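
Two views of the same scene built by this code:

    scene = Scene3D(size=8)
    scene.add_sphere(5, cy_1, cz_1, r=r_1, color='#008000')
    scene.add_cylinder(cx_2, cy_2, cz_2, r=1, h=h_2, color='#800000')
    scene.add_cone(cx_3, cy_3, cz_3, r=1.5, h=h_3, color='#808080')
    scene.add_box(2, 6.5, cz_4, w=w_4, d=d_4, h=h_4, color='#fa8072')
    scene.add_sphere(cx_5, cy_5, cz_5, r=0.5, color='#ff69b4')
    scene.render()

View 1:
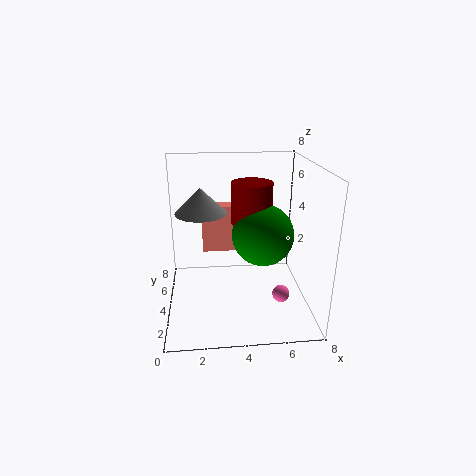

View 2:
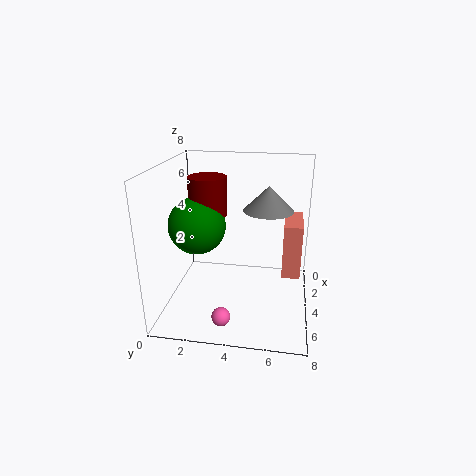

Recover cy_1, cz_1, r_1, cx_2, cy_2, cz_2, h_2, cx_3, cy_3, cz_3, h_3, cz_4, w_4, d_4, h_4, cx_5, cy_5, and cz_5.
cy_1 = 2
cz_1 = 5
r_1 = 1.5
cx_2 = 4.5
cy_2 = 2.5
cz_2 = 5.5
h_2 = 2
cx_3 = 2
cy_3 = 5.5
cz_3 = 5
h_3 = 1.5
cz_4 = 2
w_4 = 2.5
d_4 = 1
h_4 = 3
cx_5 = 6.5
cy_5 = 3.5
cz_5 = 0.5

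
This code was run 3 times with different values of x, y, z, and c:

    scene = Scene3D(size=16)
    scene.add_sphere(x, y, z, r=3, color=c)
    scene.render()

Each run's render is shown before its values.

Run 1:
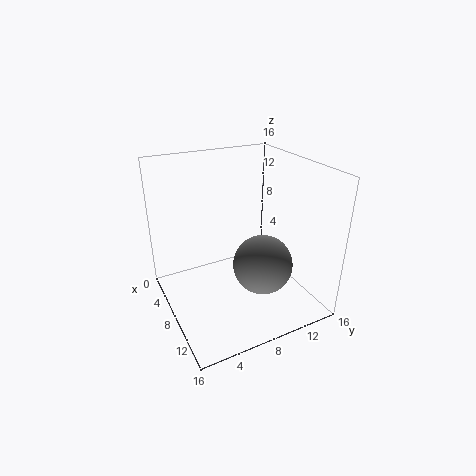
x = 12.5; y = 8.5; z = 7; c = 'gray'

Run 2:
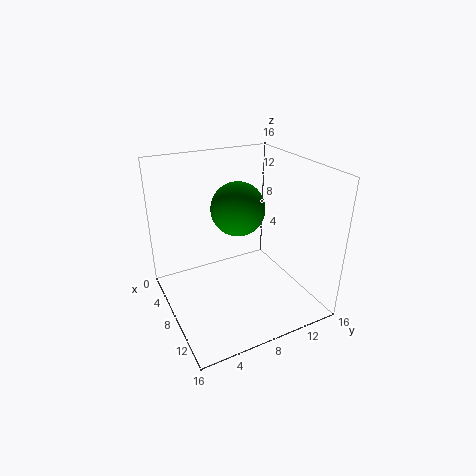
x = 7; y = 8.5; z = 11; c = 'green'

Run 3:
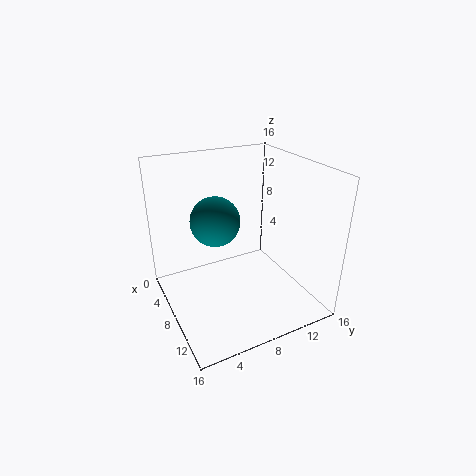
x = 4; y = 7; z = 8.5; c = 'teal'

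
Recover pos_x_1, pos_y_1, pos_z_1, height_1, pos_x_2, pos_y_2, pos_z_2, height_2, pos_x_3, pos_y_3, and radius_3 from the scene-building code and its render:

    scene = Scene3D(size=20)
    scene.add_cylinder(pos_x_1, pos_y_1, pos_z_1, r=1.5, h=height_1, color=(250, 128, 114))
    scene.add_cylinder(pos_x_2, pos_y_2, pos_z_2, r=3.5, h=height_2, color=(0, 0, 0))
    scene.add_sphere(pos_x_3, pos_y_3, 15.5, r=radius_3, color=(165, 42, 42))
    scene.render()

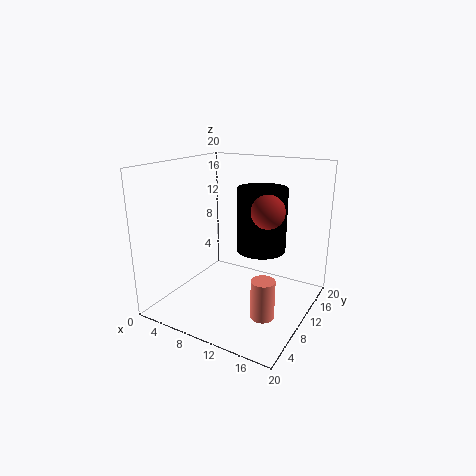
pos_x_1 = 16.25
pos_y_1 = 5.25
pos_z_1 = 2.25
height_1 = 5
pos_x_2 = 12.25
pos_y_2 = 12.75
pos_z_2 = 7.75
height_2 = 9
pos_x_3 = 16
pos_y_3 = 6.5
radius_3 = 2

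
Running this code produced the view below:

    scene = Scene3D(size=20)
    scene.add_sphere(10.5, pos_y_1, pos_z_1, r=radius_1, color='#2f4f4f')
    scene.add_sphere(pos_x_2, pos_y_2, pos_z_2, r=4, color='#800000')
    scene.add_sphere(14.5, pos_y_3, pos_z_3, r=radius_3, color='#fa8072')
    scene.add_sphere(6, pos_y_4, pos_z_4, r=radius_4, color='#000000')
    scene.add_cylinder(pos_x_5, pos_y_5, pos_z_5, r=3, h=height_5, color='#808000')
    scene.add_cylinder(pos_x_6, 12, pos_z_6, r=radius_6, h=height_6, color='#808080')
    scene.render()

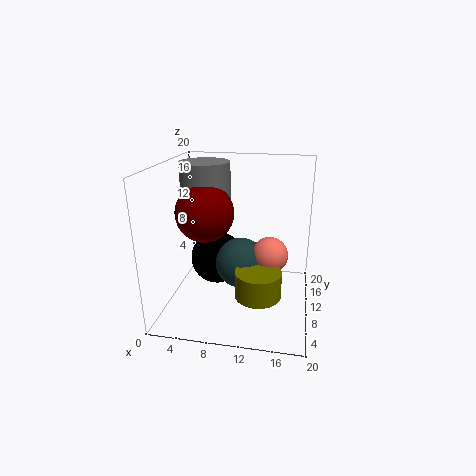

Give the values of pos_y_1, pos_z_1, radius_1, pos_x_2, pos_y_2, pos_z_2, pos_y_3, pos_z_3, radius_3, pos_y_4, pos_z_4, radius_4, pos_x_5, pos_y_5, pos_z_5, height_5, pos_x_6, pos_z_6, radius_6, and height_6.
pos_y_1 = 9.5, pos_z_1 = 6.5, radius_1 = 3.5, pos_x_2 = 5.5, pos_y_2 = 9.5, pos_z_2 = 13.5, pos_y_3 = 9.5, pos_z_3 = 8, radius_3 = 2.5, pos_y_4 = 13.5, pos_z_4 = 5, radius_4 = 4, pos_x_5 = 13.5, pos_y_5 = 5.5, pos_z_5 = 4, height_5 = 3.5, pos_x_6 = 5, pos_z_6 = 13, radius_6 = 3.5, height_6 = 7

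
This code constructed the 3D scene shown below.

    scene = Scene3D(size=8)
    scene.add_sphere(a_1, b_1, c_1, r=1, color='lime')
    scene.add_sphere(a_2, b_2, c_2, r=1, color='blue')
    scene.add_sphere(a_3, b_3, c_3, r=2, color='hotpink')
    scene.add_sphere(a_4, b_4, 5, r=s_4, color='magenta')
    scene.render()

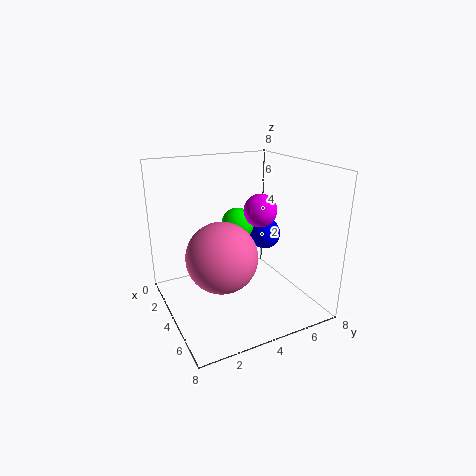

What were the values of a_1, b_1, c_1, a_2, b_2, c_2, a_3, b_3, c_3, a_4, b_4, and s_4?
a_1 = 2; b_1 = 5; c_1 = 4; a_2 = 2; b_2 = 7; c_2 = 3; a_3 = 4; b_3 = 3; c_3 = 3; a_4 = 3; b_4 = 6; s_4 = 1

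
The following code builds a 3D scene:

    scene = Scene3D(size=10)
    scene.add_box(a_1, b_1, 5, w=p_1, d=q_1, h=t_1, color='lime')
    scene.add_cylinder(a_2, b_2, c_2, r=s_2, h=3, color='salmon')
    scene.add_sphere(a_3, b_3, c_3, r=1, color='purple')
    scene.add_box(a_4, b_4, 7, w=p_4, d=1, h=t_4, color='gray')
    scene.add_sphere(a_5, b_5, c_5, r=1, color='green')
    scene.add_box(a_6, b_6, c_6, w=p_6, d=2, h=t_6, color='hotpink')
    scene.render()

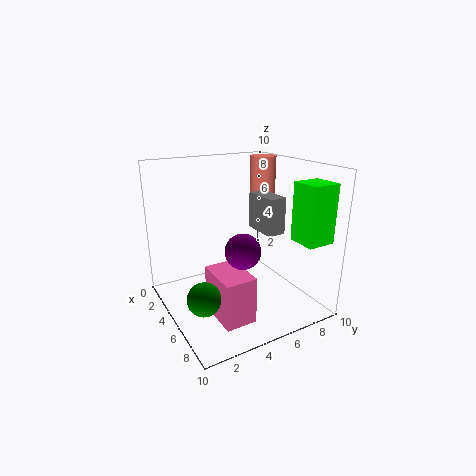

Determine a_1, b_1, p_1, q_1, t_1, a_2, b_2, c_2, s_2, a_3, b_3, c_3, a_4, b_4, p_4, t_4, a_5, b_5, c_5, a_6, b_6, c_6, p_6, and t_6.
a_1 = 7; b_1 = 8; p_1 = 2; q_1 = 2; t_1 = 4; a_2 = 2; b_2 = 9; c_2 = 7; s_2 = 1; a_3 = 9; b_3 = 3; c_3 = 6; a_4 = 8; b_4 = 4; p_4 = 2; t_4 = 2; a_5 = 8; b_5 = 1; c_5 = 3; a_6 = 6; b_6 = 2; c_6 = 1; p_6 = 3; t_6 = 3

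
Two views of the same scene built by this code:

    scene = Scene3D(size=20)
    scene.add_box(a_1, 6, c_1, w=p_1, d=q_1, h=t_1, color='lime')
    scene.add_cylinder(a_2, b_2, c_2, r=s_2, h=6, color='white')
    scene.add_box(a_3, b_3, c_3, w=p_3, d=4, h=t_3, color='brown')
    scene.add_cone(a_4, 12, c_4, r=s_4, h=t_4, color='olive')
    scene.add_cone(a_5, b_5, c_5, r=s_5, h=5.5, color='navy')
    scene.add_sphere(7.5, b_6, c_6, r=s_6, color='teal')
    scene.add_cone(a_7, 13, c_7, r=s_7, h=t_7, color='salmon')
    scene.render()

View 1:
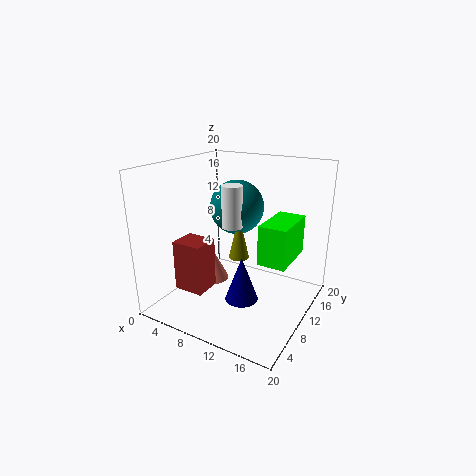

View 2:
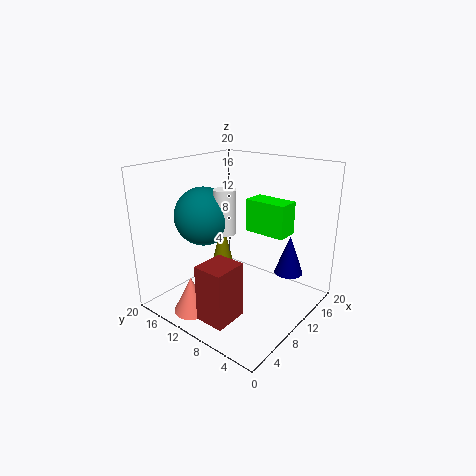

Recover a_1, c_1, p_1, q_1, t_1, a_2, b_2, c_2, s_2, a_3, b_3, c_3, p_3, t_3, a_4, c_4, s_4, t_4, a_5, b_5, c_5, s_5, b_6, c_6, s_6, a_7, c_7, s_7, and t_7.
a_1 = 15
c_1 = 9
p_1 = 3.5
q_1 = 6.5
t_1 = 5
a_2 = 8.5
b_2 = 11
c_2 = 11
s_2 = 1.5
a_3 = 1.5
b_3 = 6
c_3 = 1.5
p_3 = 4.5
t_3 = 7.5
a_4 = 9
c_4 = 6
s_4 = 1.5
t_4 = 6.5
a_5 = 14
b_5 = 4
c_5 = 5
s_5 = 2
b_6 = 14
c_6 = 13
s_6 = 4
a_7 = 3.5
c_7 = 0.5
s_7 = 2.5
t_7 = 5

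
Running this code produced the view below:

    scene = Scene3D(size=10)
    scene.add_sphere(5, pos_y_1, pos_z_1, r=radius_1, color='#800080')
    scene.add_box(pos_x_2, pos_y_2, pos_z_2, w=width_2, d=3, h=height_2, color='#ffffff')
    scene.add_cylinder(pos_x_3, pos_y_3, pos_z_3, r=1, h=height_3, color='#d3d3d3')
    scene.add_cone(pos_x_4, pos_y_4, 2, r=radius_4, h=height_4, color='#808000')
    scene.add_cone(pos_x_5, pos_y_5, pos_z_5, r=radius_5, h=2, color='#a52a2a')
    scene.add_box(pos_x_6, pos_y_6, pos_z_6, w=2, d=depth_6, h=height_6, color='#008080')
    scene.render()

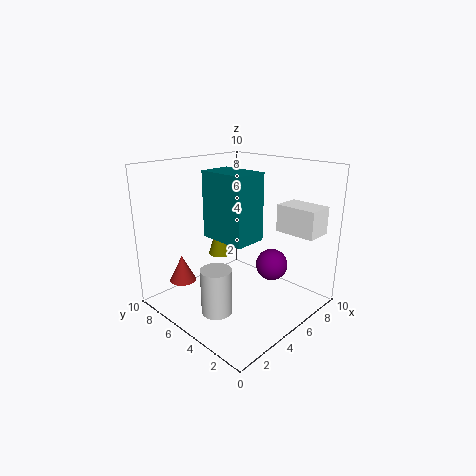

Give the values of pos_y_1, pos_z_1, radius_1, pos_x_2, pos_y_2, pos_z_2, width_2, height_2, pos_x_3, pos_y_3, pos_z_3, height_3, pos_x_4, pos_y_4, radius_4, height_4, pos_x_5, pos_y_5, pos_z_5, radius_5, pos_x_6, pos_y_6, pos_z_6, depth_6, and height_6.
pos_y_1 = 2
pos_z_1 = 4
radius_1 = 1
pos_x_2 = 8
pos_y_2 = 1
pos_z_2 = 5
width_2 = 2
height_2 = 2
pos_x_3 = 2
pos_y_3 = 4
pos_z_3 = 1
height_3 = 3
pos_x_4 = 7
pos_y_4 = 9
radius_4 = 1
height_4 = 3
pos_x_5 = 3
pos_y_5 = 9
pos_z_5 = 1
radius_5 = 1
pos_x_6 = 2
pos_y_6 = 2
pos_z_6 = 6
depth_6 = 3
height_6 = 4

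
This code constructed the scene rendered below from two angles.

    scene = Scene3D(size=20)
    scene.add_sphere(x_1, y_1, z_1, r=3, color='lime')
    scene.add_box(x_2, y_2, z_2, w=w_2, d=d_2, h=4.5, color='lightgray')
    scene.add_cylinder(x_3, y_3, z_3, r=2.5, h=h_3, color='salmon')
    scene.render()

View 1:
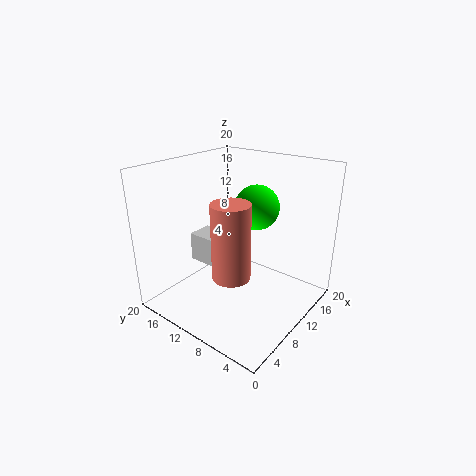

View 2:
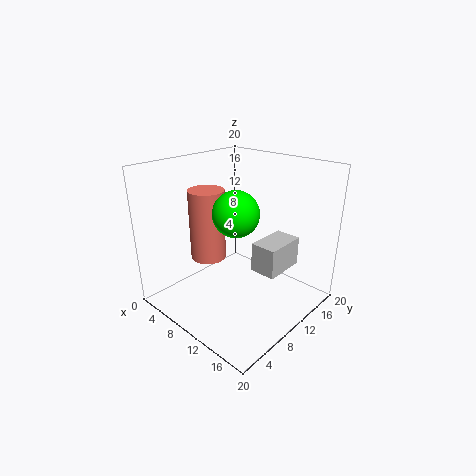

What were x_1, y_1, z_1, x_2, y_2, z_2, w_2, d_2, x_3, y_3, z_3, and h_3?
x_1 = 11.5, y_1 = 8, z_1 = 14.5, x_2 = 10, y_2 = 13, z_2 = 3.5, w_2 = 4, d_2 = 6.5, x_3 = 6, y_3 = 8, z_3 = 6.5, h_3 = 10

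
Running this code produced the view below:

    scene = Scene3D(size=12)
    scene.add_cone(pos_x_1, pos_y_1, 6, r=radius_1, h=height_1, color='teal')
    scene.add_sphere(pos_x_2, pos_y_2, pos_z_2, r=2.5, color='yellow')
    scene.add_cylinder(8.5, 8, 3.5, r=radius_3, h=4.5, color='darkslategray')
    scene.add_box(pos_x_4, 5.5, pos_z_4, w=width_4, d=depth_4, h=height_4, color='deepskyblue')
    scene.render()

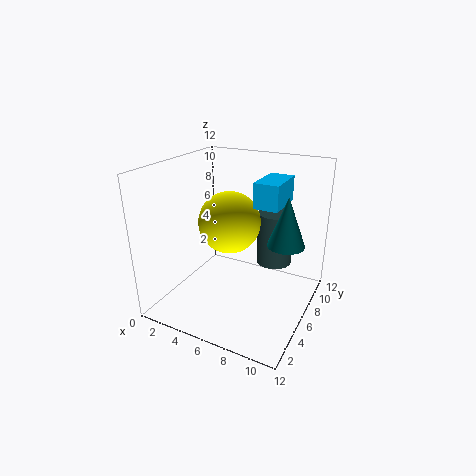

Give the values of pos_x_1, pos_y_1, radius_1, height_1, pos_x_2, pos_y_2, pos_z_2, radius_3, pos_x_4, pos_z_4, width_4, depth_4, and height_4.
pos_x_1 = 10; pos_y_1 = 6.5; radius_1 = 1.5; height_1 = 4; pos_x_2 = 5.5; pos_y_2 = 5.5; pos_z_2 = 7.5; radius_3 = 1.5; pos_x_4 = 7.5; pos_z_4 = 9; width_4 = 2; depth_4 = 3.5; height_4 = 2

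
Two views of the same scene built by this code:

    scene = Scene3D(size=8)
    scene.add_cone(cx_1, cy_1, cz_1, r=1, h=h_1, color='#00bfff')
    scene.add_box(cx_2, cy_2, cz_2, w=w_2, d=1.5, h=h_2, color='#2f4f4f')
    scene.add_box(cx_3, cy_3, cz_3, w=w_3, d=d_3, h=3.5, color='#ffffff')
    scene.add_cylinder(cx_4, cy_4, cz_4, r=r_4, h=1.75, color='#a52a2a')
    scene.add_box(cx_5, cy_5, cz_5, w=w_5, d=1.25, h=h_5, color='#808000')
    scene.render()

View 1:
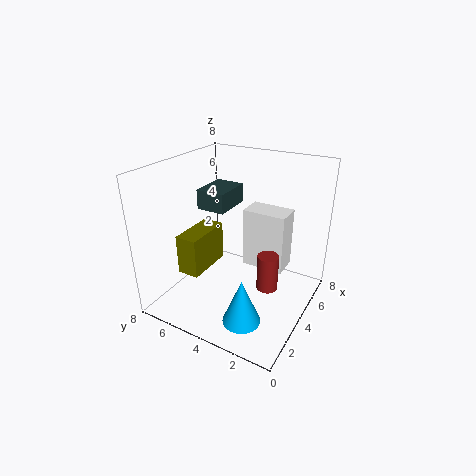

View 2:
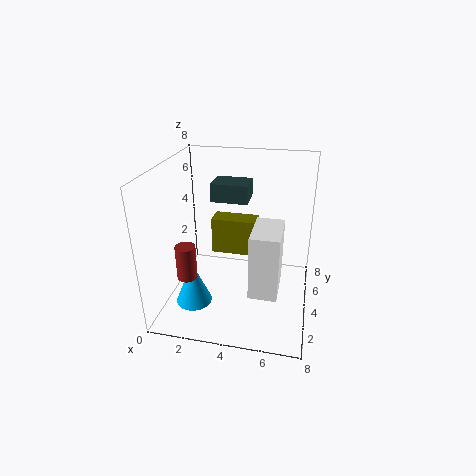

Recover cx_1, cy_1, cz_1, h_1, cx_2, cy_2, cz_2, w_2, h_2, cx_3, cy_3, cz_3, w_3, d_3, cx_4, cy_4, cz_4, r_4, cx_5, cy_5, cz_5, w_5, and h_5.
cx_1 = 1.75, cy_1 = 2.5, cz_1 = 0.5, h_1 = 2.5, cx_2 = 2.5, cy_2 = 4, cz_2 = 6, w_2 = 2, h_2 = 1, cx_3 = 5, cy_3 = 1.75, cz_3 = 1.75, w_3 = 1.5, d_3 = 2.5, cx_4 = 2, cy_4 = 1.25, cz_4 = 3, r_4 = 0.5, cx_5 = 2, cy_5 = 5.5, cz_5 = 2, w_5 = 2.75, h_5 = 2.25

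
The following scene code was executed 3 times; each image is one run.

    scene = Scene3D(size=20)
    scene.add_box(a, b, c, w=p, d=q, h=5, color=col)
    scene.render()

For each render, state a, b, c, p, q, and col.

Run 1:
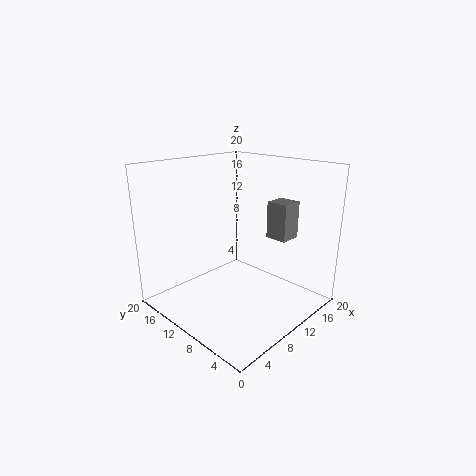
a = 12.5; b = 4; c = 10.25; p = 3; q = 3; col = 'gray'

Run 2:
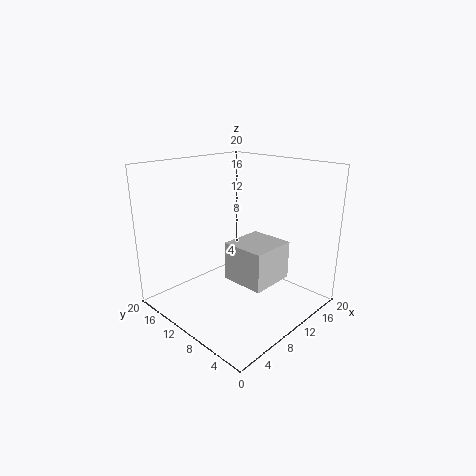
a = 6.25; b = 3; c = 5.75; p = 6; q = 5.75; col = 'lightgray'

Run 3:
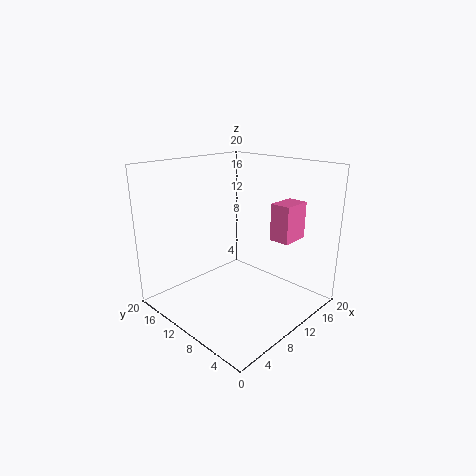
a = 12; b = 3.25; c = 10.25; p = 4; q = 2.75; col = 'hotpink'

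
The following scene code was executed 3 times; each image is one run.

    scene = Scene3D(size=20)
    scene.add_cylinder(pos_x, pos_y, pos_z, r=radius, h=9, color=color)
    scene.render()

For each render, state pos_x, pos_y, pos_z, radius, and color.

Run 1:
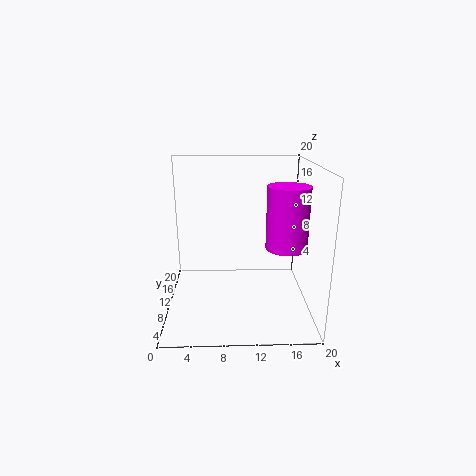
pos_x = 17, pos_y = 11, pos_z = 8, radius = 3, color = 'magenta'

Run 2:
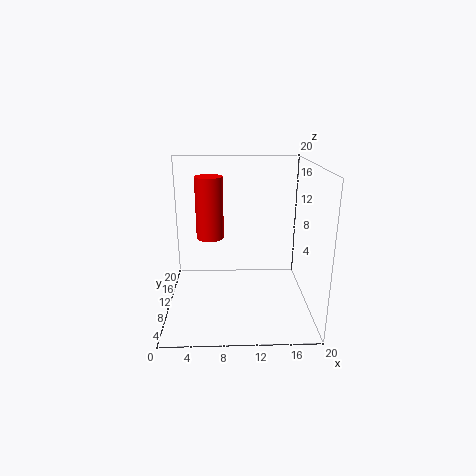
pos_x = 6, pos_y = 13, pos_z = 9, radius = 2, color = 'red'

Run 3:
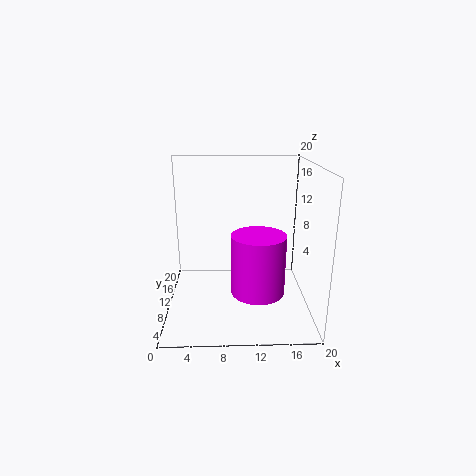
pos_x = 13, pos_y = 11, pos_z = 1, radius = 4, color = 'magenta'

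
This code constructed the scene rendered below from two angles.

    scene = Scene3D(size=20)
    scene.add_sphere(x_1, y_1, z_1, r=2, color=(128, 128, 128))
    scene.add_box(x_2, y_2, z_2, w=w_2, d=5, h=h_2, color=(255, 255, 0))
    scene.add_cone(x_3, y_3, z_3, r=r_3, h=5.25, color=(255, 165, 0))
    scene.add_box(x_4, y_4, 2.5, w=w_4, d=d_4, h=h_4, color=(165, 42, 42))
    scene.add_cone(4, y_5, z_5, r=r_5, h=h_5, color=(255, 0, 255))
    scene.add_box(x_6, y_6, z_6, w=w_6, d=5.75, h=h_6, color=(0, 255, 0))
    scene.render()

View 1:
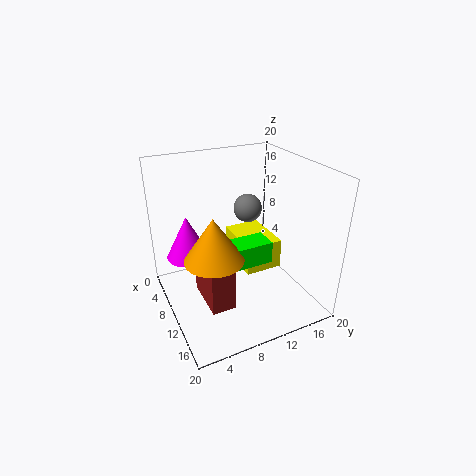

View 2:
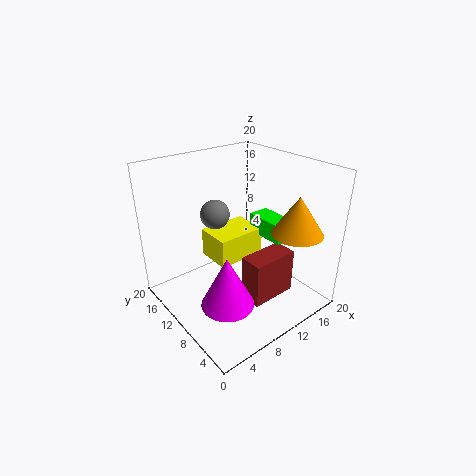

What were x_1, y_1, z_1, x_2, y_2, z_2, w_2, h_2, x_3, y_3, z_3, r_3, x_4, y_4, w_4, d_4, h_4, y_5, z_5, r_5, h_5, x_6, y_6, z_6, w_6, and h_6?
x_1 = 8; y_1 = 12.5; z_1 = 13.25; x_2 = 7; y_2 = 9.5; z_2 = 6.5; w_2 = 7; h_2 = 4; x_3 = 15.5; y_3 = 4.25; z_3 = 11.25; r_3 = 3.5; x_4 = 8.5; y_4 = 4; w_4 = 6.5; d_4 = 3.25; h_4 = 6.25; y_5 = 4.5; z_5 = 5.25; r_5 = 3.25; h_5 = 6.5; x_6 = 13.5; y_6 = 5.75; z_6 = 9.5; w_6 = 3; h_6 = 2.75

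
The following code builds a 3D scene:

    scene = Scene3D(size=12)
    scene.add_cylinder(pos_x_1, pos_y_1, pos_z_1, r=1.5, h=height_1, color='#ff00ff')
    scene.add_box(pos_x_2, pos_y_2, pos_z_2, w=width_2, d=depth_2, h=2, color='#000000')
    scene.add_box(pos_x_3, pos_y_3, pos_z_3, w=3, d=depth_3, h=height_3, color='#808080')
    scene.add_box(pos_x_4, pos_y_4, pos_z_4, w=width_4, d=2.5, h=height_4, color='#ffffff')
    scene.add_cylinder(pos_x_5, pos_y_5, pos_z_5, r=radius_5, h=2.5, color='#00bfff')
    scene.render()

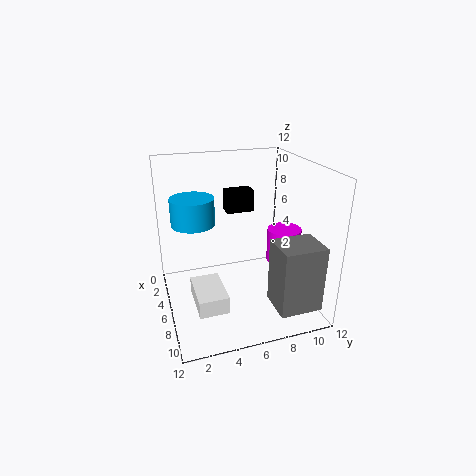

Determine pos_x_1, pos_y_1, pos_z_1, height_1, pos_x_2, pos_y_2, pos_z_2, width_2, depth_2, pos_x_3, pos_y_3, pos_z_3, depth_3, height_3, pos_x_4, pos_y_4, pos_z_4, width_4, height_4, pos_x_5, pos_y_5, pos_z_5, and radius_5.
pos_x_1 = 5.5, pos_y_1 = 10.5, pos_z_1 = 3, height_1 = 3, pos_x_2 = 1.5, pos_y_2 = 6, pos_z_2 = 7, width_2 = 1.5, depth_2 = 2.5, pos_x_3 = 8, pos_y_3 = 8, pos_z_3 = 1, depth_3 = 3.5, height_3 = 5.5, pos_x_4 = 4.5, pos_y_4 = 2, pos_z_4 = 0.5, width_4 = 4, height_4 = 1.5, pos_x_5 = 2, pos_y_5 = 3, pos_z_5 = 6, radius_5 = 2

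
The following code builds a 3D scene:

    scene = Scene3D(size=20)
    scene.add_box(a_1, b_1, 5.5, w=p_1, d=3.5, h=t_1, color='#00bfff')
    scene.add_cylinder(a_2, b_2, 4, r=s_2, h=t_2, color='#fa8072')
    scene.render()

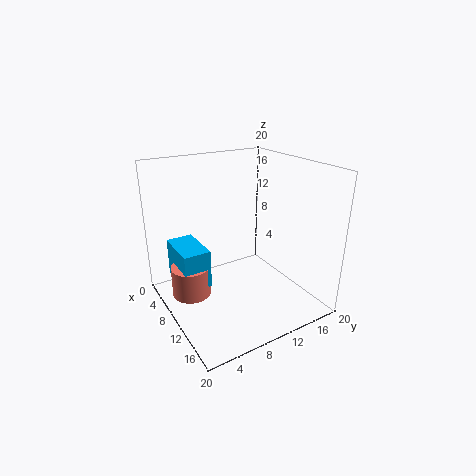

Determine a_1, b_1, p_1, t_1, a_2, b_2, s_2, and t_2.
a_1 = 6.5, b_1 = 1, p_1 = 6, t_1 = 5, a_2 = 10.5, b_2 = 2.5, s_2 = 2.5, t_2 = 4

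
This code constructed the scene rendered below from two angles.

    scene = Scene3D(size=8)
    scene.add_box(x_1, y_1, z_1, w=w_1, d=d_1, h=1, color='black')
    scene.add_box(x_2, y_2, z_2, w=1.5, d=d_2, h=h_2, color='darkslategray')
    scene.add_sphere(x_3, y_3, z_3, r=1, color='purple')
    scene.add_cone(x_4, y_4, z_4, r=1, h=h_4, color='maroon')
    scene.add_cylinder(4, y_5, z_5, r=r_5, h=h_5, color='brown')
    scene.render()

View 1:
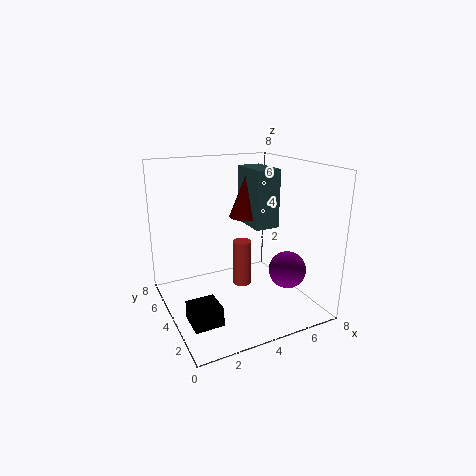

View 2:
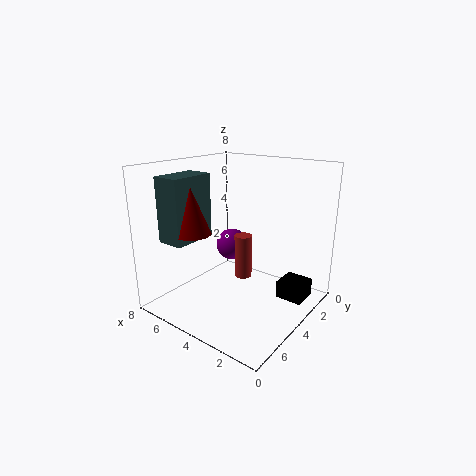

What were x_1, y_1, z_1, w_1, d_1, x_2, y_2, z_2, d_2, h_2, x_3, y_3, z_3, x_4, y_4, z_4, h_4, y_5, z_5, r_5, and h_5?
x_1 = 0.5; y_1 = 1.5; z_1 = 0.5; w_1 = 1.5; d_1 = 1.5; x_2 = 5.5; y_2 = 4.5; z_2 = 4; d_2 = 2.5; h_2 = 3.5; x_3 = 6; y_3 = 2; z_3 = 2.5; x_4 = 5.5; y_4 = 6; z_4 = 4.5; h_4 = 2.5; y_5 = 3.5; z_5 = 1.5; r_5 = 0.5; h_5 = 2.5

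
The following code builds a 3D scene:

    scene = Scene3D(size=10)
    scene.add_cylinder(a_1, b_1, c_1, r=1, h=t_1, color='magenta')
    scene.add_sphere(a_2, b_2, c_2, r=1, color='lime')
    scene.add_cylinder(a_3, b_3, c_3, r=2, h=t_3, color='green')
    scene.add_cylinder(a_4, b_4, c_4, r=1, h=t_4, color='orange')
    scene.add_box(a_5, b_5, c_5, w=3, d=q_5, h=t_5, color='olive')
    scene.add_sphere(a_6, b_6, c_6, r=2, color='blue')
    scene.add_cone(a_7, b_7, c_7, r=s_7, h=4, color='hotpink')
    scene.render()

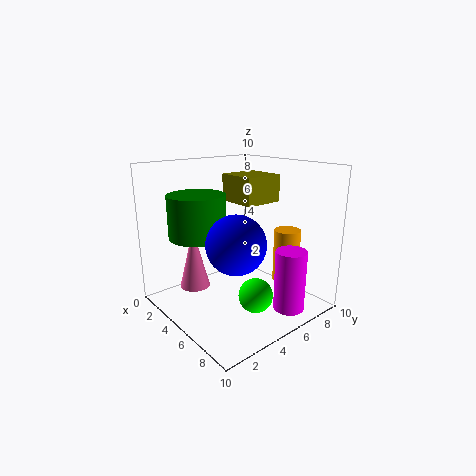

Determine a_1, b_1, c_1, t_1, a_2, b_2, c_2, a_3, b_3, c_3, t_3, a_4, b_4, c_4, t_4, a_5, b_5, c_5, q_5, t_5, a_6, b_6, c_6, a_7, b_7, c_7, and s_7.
a_1 = 9
b_1 = 6
c_1 = 1
t_1 = 4
a_2 = 9
b_2 = 3
c_2 = 3
a_3 = 3
b_3 = 3
c_3 = 5
t_3 = 3
a_4 = 6
b_4 = 9
c_4 = 1
t_4 = 4
a_5 = 2
b_5 = 6
c_5 = 7
q_5 = 3
t_5 = 2
a_6 = 6
b_6 = 4
c_6 = 5
a_7 = 4
b_7 = 2
c_7 = 2
s_7 = 1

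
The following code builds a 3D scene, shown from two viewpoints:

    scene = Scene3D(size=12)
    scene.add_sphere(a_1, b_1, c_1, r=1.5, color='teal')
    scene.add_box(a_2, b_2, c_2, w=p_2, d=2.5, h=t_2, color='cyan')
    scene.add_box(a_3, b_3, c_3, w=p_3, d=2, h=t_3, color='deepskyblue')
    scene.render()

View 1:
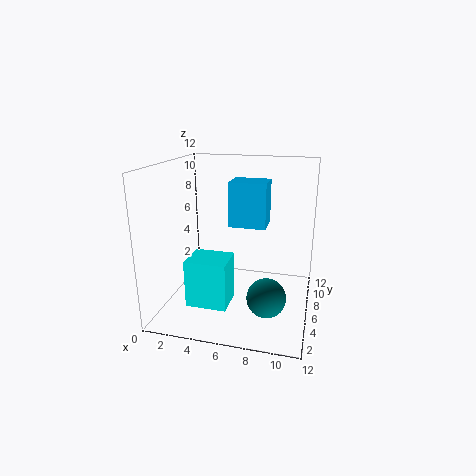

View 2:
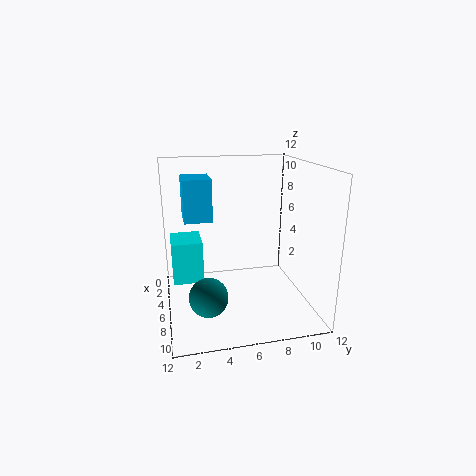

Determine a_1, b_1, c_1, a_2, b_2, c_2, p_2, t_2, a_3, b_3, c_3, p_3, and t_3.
a_1 = 9
b_1 = 3
c_1 = 2.5
a_2 = 3.5
b_2 = 0.5
c_2 = 2.5
p_2 = 3
t_2 = 3.5
a_3 = 6.5
b_3 = 1.5
c_3 = 8.5
p_3 = 2.5
t_3 = 3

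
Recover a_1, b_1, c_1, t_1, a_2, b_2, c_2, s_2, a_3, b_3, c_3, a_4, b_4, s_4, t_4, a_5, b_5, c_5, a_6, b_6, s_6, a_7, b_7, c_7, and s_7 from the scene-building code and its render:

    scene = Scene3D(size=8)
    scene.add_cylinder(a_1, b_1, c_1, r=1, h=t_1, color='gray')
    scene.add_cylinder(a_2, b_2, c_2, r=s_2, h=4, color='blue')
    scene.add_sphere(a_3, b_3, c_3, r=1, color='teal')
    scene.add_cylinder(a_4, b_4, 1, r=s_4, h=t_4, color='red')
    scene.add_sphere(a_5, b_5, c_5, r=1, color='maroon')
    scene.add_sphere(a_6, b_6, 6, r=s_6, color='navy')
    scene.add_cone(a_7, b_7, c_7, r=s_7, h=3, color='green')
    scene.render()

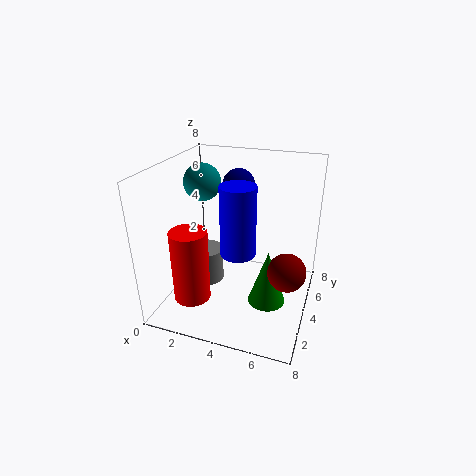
a_1 = 2
b_1 = 4
c_1 = 1
t_1 = 2
a_2 = 4
b_2 = 4
c_2 = 3
s_2 = 1
a_3 = 2
b_3 = 4
c_3 = 7
a_4 = 2
b_4 = 2
s_4 = 1
t_4 = 4
a_5 = 7
b_5 = 3
c_5 = 3
a_6 = 3
b_6 = 7
s_6 = 1
a_7 = 6
b_7 = 3
c_7 = 1
s_7 = 1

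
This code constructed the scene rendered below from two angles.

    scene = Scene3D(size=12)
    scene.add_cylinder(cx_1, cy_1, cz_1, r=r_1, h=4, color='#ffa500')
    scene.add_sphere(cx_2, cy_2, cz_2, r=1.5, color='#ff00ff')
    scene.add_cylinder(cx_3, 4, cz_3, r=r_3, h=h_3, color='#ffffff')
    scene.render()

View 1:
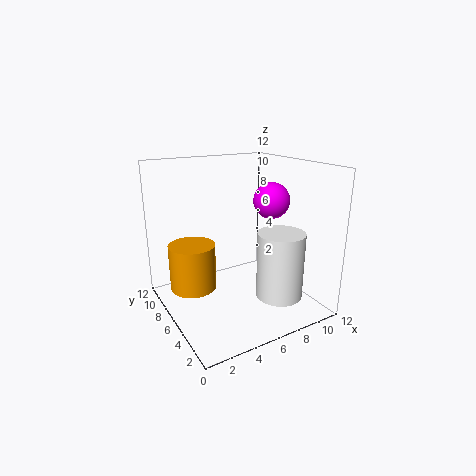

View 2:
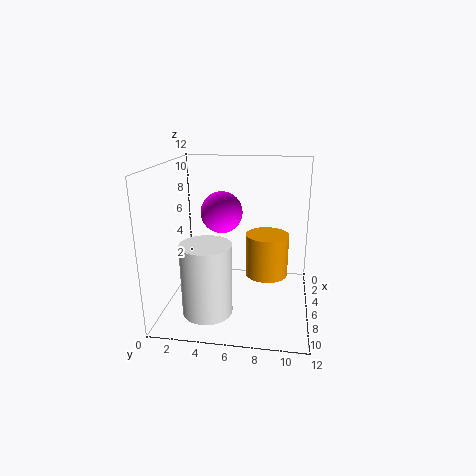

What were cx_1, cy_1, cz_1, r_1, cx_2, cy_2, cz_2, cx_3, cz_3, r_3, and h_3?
cx_1 = 2.75
cy_1 = 8.25
cz_1 = 1.25
r_1 = 2
cx_2 = 8.75
cy_2 = 5.25
cz_2 = 9
cx_3 = 9
cz_3 = 0.75
r_3 = 2
h_3 = 5.75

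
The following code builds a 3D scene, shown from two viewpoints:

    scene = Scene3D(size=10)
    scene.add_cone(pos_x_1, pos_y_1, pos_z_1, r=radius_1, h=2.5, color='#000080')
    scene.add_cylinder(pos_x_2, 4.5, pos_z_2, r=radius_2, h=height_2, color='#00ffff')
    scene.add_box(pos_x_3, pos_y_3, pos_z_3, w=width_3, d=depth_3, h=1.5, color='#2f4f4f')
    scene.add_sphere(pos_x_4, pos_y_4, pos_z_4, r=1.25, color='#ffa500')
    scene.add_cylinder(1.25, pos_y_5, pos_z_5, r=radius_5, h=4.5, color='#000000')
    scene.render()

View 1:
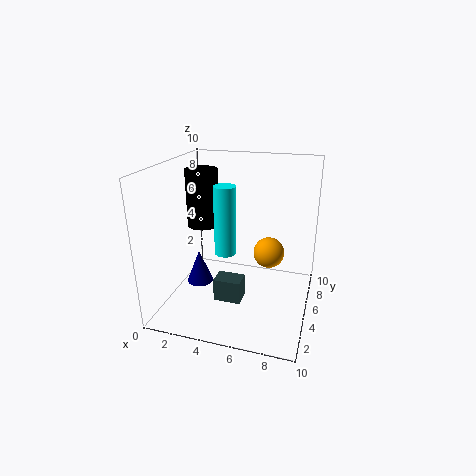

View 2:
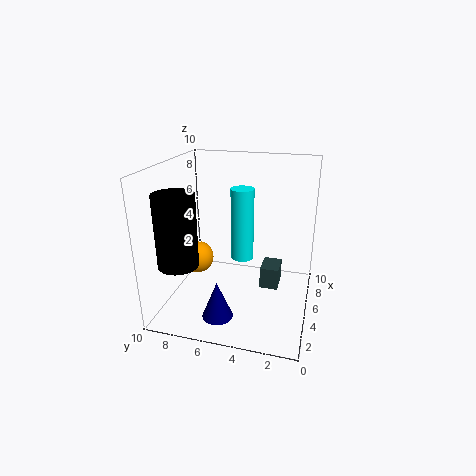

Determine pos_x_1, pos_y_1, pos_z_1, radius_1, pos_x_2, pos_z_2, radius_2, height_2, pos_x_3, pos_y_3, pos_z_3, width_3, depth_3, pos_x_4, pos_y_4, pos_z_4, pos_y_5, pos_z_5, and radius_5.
pos_x_1 = 1.75; pos_y_1 = 5.5; pos_z_1 = 0.75; radius_1 = 1; pos_x_2 = 4.25; pos_z_2 = 4; radius_2 = 0.75; height_2 = 4.75; pos_x_3 = 4.25; pos_y_3 = 2; pos_z_3 = 1.75; width_3 = 1.75; depth_3 = 1.25; pos_x_4 = 6.5; pos_y_4 = 8.75; pos_z_4 = 2.25; pos_y_5 = 7.75; pos_z_5 = 4.5; radius_5 = 1.25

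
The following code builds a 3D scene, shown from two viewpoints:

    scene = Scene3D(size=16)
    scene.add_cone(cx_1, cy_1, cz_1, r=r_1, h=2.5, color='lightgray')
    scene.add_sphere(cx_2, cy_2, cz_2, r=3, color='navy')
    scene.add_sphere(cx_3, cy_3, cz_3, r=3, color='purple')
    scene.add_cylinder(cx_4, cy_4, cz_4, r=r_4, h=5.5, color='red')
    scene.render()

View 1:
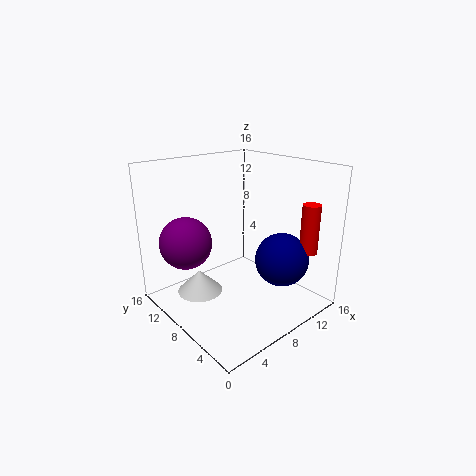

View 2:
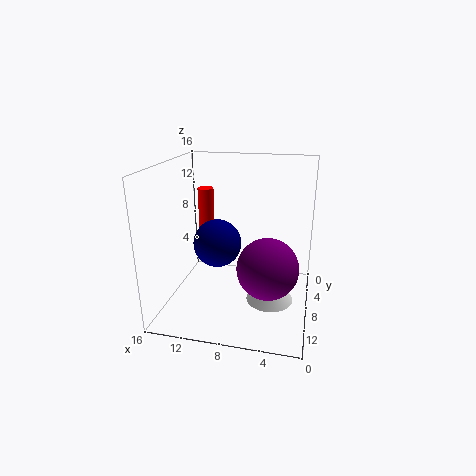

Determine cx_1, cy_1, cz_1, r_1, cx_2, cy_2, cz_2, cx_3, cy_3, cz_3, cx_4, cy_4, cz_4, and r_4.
cx_1 = 4; cy_1 = 10; cz_1 = 2; r_1 = 2.5; cx_2 = 11.5; cy_2 = 4.5; cz_2 = 5.5; cx_3 = 4; cy_3 = 12.5; cz_3 = 7; cx_4 = 13.5; cy_4 = 2.5; cz_4 = 6.5; r_4 = 1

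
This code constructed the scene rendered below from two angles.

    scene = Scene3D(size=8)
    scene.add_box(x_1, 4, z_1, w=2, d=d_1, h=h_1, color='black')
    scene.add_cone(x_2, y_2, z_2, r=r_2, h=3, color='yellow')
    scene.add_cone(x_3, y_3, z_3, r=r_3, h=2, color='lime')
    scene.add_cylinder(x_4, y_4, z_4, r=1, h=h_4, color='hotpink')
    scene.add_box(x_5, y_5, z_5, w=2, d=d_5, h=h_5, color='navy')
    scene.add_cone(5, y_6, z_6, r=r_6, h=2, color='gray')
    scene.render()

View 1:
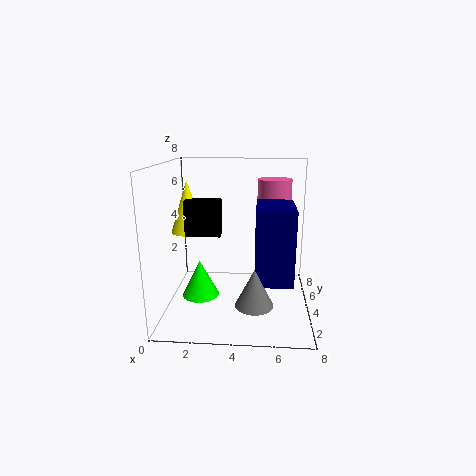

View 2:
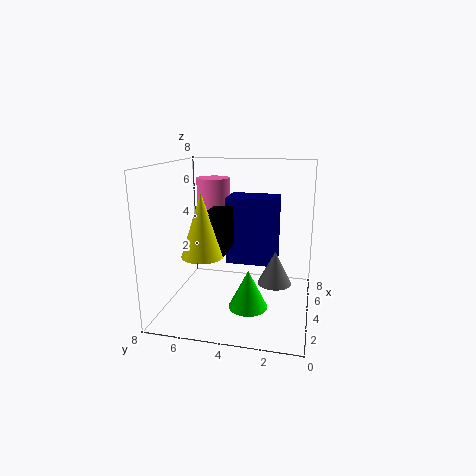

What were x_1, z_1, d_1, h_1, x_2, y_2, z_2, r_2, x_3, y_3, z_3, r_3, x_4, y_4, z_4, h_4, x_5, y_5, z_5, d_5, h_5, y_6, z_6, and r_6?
x_1 = 1; z_1 = 4; d_1 = 1; h_1 = 2; x_2 = 1; y_2 = 5; z_2 = 4; r_2 = 1; x_3 = 2; y_3 = 3; z_3 = 1; r_3 = 1; x_4 = 6; y_4 = 6; z_4 = 4; h_4 = 3; x_5 = 5; y_5 = 2; z_5 = 2; d_5 = 3; h_5 = 4; y_6 = 2; z_6 = 1; r_6 = 1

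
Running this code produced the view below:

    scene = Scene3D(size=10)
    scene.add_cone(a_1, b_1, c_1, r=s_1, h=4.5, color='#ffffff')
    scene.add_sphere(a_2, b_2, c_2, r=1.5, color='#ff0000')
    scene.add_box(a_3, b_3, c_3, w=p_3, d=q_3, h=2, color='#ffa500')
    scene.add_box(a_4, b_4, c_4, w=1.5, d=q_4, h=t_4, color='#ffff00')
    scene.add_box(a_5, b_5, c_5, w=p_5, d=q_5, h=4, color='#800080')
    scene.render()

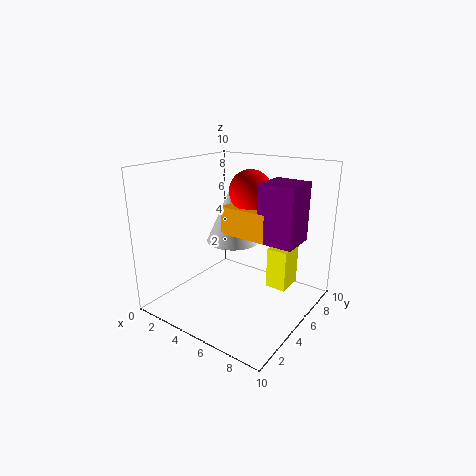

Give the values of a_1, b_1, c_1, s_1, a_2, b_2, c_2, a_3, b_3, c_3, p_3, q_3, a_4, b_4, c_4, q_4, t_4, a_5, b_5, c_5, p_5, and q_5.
a_1 = 3.5
b_1 = 6.5
c_1 = 4
s_1 = 2
a_2 = 5
b_2 = 6.5
c_2 = 8
a_3 = 3.5
b_3 = 5
c_3 = 5
p_3 = 3.5
q_3 = 2.5
a_4 = 6.5
b_4 = 6.5
c_4 = 1
q_4 = 2
t_4 = 3
a_5 = 6.5
b_5 = 5
c_5 = 5
p_5 = 2.5
q_5 = 2.5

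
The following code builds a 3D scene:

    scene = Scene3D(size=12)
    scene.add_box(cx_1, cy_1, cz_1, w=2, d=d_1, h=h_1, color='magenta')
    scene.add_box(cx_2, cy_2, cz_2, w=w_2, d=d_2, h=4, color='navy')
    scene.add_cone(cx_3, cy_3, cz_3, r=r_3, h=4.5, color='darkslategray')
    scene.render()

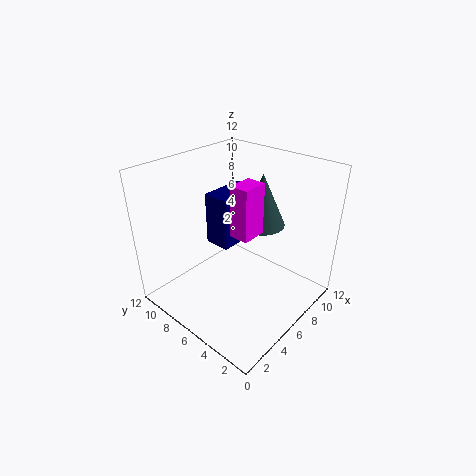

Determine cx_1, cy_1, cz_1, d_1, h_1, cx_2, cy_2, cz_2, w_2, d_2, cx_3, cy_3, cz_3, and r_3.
cx_1 = 4; cy_1 = 3.5; cz_1 = 7.5; d_1 = 1.5; h_1 = 4; cx_2 = 3.5; cy_2 = 5; cz_2 = 6.5; w_2 = 3.5; d_2 = 2; cx_3 = 8.5; cy_3 = 5.5; cz_3 = 6.5; r_3 = 2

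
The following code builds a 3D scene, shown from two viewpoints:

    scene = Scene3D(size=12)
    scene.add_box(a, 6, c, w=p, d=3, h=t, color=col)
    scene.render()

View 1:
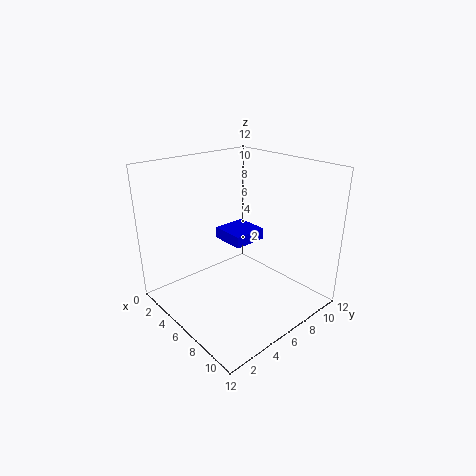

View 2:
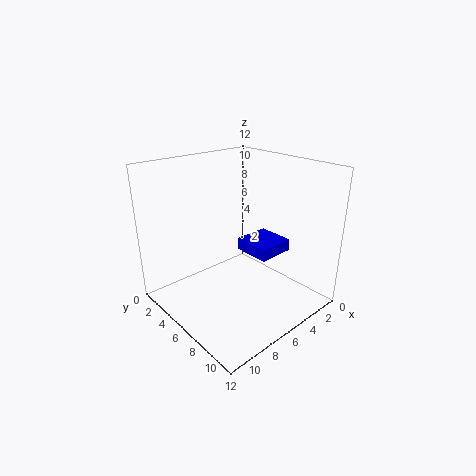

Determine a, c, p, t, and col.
a = 3; c = 5; p = 3; t = 1; col = 'blue'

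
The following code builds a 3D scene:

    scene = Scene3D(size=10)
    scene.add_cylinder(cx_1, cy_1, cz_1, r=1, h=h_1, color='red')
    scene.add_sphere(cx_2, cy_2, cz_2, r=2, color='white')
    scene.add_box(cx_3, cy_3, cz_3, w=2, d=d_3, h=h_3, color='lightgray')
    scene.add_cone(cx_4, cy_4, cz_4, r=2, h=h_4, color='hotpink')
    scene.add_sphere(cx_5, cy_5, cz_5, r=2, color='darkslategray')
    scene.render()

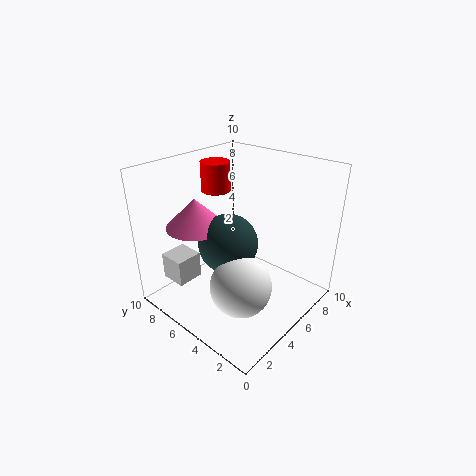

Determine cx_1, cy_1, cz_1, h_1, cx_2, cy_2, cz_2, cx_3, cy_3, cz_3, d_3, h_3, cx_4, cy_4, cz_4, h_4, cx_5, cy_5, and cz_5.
cx_1 = 5; cy_1 = 7; cz_1 = 8; h_1 = 2; cx_2 = 3; cy_2 = 3; cz_2 = 3; cx_3 = 2; cy_3 = 8; cz_3 = 1; d_3 = 2; h_3 = 2; cx_4 = 3; cy_4 = 7; cz_4 = 6; h_4 = 2; cx_5 = 4; cy_5 = 5; cz_5 = 5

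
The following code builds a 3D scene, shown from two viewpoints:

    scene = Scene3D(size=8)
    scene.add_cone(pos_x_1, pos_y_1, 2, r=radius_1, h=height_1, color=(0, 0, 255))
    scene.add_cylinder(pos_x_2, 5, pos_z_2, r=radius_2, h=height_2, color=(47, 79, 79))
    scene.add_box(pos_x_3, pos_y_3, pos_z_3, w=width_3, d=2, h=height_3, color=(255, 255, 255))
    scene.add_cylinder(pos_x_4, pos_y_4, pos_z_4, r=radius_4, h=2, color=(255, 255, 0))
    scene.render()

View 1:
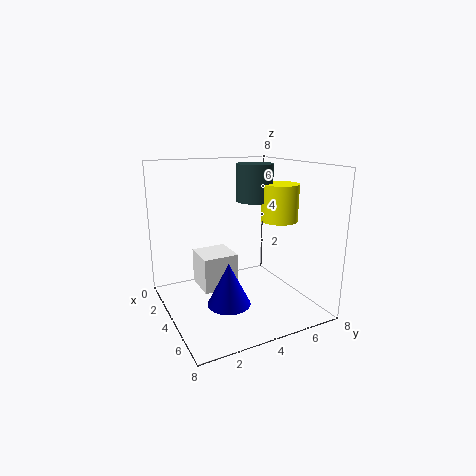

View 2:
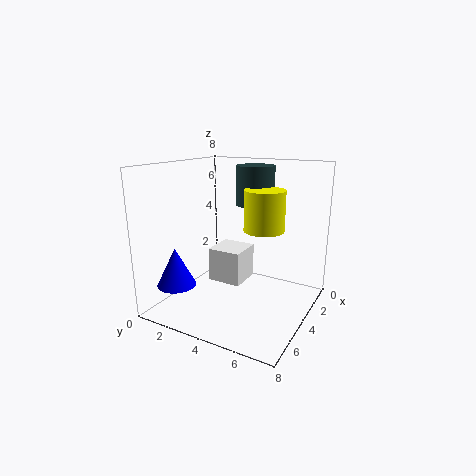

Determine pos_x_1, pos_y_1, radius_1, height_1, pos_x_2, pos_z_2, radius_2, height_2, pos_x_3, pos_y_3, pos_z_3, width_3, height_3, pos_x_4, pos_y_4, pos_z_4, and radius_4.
pos_x_1 = 7; pos_y_1 = 2; radius_1 = 1; height_1 = 2; pos_x_2 = 4; pos_z_2 = 6; radius_2 = 1; height_2 = 2; pos_x_3 = 2; pos_y_3 = 2; pos_z_3 = 1; width_3 = 2; height_3 = 2; pos_x_4 = 5; pos_y_4 = 6; pos_z_4 = 5; radius_4 = 1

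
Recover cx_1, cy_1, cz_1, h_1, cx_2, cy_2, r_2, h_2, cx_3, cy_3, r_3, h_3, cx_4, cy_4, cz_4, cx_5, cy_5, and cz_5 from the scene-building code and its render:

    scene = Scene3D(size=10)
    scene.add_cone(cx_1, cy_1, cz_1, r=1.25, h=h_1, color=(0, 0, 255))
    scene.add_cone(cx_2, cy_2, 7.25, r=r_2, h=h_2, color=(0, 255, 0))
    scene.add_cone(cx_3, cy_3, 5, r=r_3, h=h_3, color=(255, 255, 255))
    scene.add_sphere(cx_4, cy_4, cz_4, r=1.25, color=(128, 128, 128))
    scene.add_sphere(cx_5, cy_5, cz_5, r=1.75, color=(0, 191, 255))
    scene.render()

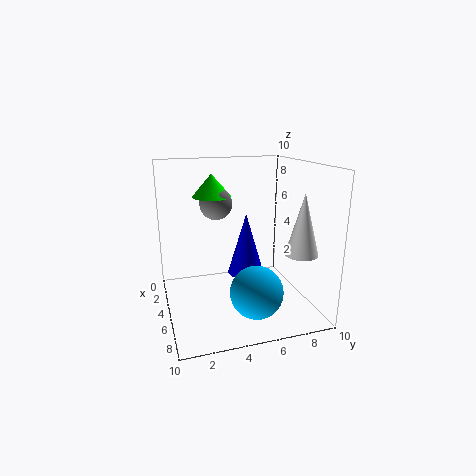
cx_1 = 5.25, cy_1 = 5.5, cz_1 = 2.5, h_1 = 4.25, cx_2 = 1.5, cy_2 = 4, r_2 = 1.5, h_2 = 1.75, cx_3 = 9, cy_3 = 7.75, r_3 = 1, h_3 = 3.75, cx_4 = 1.75, cy_4 = 4.25, cz_4 = 6.75, cx_5 = 7.5, cy_5 = 5.5, cz_5 = 2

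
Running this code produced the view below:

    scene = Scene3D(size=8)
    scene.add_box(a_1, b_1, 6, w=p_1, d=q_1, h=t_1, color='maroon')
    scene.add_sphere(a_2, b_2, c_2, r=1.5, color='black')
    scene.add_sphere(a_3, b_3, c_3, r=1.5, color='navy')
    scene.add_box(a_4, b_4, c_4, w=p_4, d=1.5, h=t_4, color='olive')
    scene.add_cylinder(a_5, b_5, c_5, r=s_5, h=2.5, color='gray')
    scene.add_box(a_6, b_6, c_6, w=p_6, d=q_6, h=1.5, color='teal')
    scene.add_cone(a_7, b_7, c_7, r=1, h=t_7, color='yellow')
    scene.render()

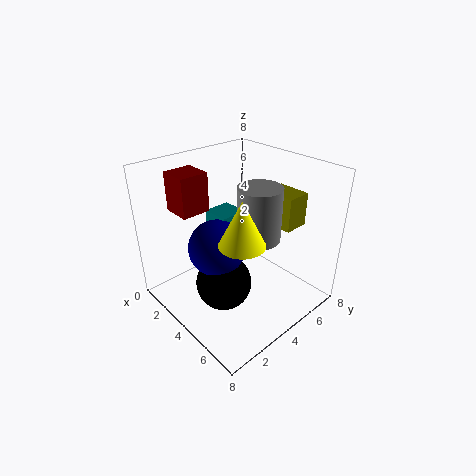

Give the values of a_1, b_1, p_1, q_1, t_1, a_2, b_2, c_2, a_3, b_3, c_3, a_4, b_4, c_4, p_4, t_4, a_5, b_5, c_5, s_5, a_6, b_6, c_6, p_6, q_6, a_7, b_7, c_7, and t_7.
a_1 = 2
b_1 = 1
p_1 = 1.5
q_1 = 1.5
t_1 = 2
a_2 = 4.5
b_2 = 2.5
c_2 = 2
a_3 = 4
b_3 = 2.5
c_3 = 4
a_4 = 3.5
b_4 = 6.5
c_4 = 4
p_4 = 2
t_4 = 2
a_5 = 6.5
b_5 = 3
c_5 = 5.5
s_5 = 1
a_6 = 2.5
b_6 = 3
c_6 = 4
p_6 = 1.5
q_6 = 1.5
a_7 = 7
b_7 = 1.5
c_7 = 6
t_7 = 2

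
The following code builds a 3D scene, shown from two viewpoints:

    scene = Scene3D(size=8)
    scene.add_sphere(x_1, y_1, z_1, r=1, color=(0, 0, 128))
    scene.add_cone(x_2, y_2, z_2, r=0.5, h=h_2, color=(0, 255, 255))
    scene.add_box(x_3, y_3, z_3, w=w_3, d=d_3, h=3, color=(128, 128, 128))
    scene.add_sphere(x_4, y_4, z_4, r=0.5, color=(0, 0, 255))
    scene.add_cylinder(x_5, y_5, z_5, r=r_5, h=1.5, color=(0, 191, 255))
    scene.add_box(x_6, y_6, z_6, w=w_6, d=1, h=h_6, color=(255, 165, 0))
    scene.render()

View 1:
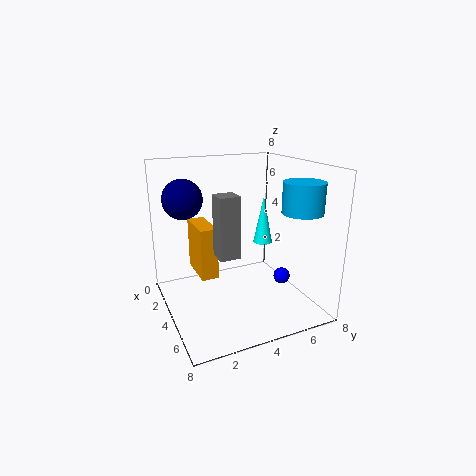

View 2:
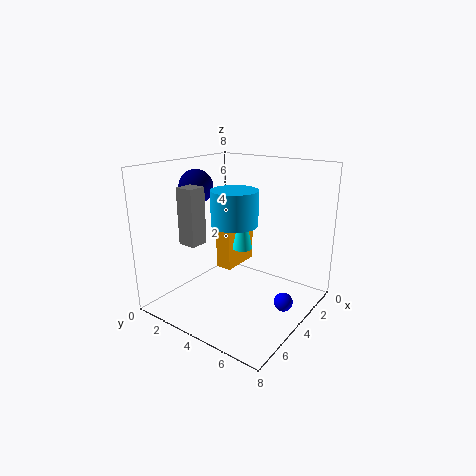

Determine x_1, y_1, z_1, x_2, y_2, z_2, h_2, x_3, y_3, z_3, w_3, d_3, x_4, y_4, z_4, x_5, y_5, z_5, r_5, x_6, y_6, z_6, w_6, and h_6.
x_1 = 4
y_1 = 1
z_1 = 6.5
x_2 = 5
y_2 = 5
z_2 = 4
h_2 = 2.5
x_3 = 5.5
y_3 = 2
z_3 = 4
w_3 = 1
d_3 = 1
x_4 = 4
y_4 = 7
z_4 = 1
x_5 = 7
y_5 = 6
z_5 = 6
r_5 = 1
x_6 = 1
y_6 = 2
z_6 = 1.5
w_6 = 2.5
h_6 = 3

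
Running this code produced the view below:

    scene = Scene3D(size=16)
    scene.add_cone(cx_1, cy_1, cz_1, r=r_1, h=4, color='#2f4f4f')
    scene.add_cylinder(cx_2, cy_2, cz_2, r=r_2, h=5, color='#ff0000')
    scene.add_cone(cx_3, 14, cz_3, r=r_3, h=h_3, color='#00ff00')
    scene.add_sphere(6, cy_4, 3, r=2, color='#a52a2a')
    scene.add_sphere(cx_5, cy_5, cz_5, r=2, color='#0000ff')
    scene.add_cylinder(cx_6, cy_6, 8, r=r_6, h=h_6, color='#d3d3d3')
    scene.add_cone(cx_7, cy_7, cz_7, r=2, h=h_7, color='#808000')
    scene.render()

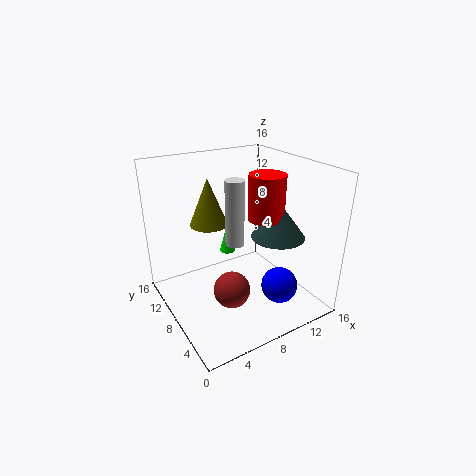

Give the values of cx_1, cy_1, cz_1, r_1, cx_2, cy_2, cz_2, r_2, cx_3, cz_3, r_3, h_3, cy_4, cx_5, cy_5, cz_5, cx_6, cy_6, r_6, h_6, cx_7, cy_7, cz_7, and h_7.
cx_1 = 12; cy_1 = 6; cz_1 = 8; r_1 = 3; cx_2 = 11; cy_2 = 7; cz_2 = 10; r_2 = 2; cx_3 = 10; cz_3 = 3; r_3 = 1; h_3 = 4; cy_4 = 6; cx_5 = 11; cy_5 = 4; cz_5 = 3; cx_6 = 7; cy_6 = 7; r_6 = 1; h_6 = 7; cx_7 = 5; cy_7 = 9; cz_7 = 10; h_7 = 5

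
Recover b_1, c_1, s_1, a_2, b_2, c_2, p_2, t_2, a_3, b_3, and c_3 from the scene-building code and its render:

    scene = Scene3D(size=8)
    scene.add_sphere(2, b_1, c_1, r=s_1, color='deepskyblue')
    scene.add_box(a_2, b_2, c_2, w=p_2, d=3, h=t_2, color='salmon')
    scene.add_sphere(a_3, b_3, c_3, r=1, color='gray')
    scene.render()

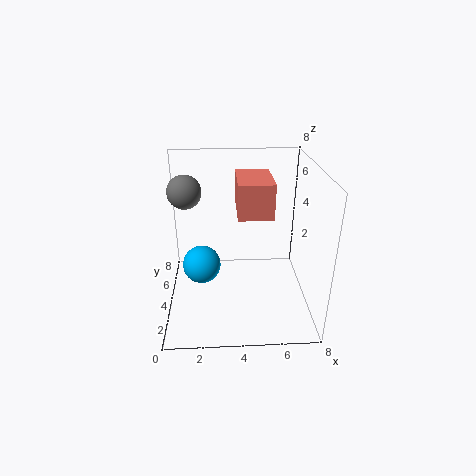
b_1 = 3, c_1 = 3, s_1 = 1, a_2 = 4, b_2 = 4, c_2 = 5, p_2 = 2, t_2 = 2, a_3 = 1, b_3 = 6, c_3 = 6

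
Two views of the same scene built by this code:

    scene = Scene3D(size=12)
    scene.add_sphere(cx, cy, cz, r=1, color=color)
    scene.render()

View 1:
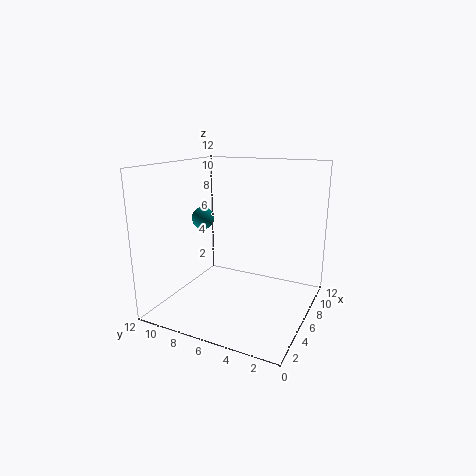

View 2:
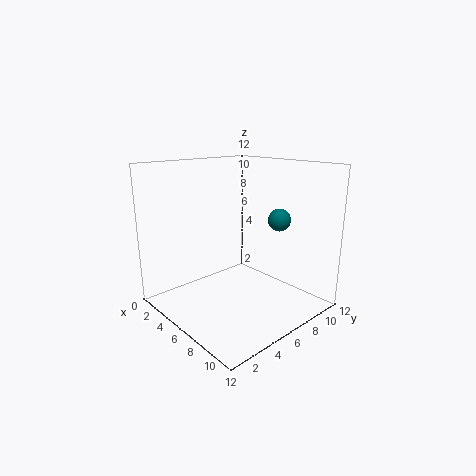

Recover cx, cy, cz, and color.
cx = 7
cy = 10
cz = 7
color = 'teal'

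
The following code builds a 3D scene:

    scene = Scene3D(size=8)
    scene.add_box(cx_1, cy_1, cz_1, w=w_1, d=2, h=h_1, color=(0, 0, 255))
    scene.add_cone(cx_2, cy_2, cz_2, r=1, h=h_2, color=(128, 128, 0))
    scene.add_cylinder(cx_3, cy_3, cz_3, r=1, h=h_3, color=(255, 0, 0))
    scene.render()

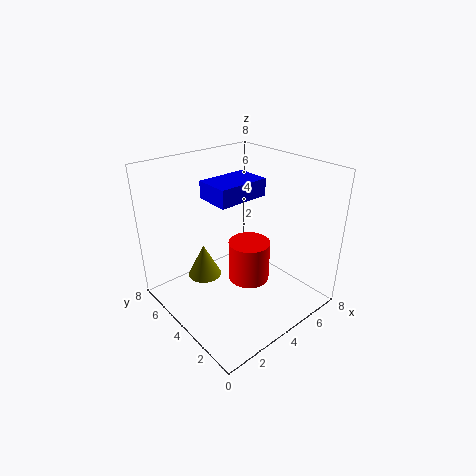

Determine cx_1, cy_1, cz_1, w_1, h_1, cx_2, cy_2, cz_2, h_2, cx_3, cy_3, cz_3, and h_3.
cx_1 = 3; cy_1 = 4; cz_1 = 6; w_1 = 3; h_1 = 1; cx_2 = 3; cy_2 = 6; cz_2 = 1; h_2 = 2; cx_3 = 3; cy_3 = 2; cz_3 = 3; h_3 = 2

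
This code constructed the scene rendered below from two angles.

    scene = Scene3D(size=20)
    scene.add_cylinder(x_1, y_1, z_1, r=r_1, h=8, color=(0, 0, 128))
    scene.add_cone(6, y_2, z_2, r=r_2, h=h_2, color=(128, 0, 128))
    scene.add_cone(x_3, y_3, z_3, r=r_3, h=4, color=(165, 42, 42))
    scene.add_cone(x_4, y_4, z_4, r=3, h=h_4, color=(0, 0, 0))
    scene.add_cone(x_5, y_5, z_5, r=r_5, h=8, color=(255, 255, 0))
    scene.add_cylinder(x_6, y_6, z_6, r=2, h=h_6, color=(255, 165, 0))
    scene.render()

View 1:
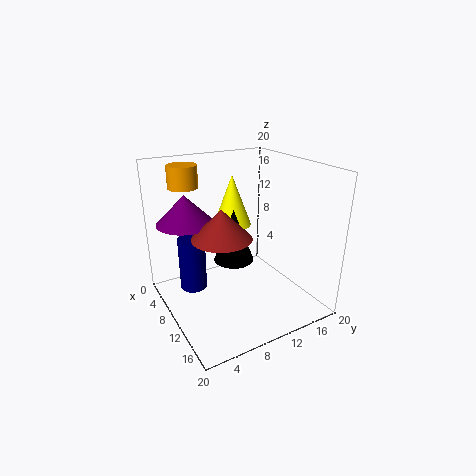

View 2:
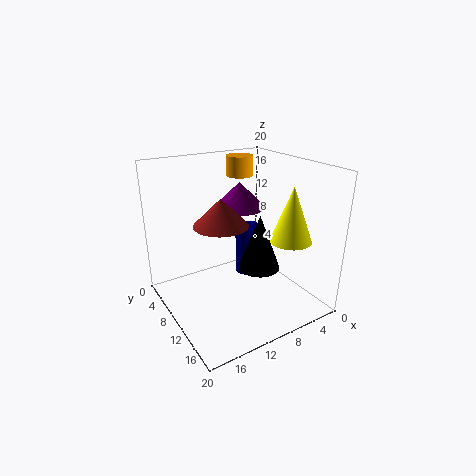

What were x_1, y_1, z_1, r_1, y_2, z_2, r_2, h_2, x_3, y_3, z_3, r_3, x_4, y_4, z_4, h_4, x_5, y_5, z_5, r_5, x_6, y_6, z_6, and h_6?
x_1 = 5, y_1 = 5, z_1 = 1, r_1 = 2, y_2 = 4, z_2 = 12, r_2 = 4, h_2 = 4, x_3 = 11, y_3 = 7, z_3 = 11, r_3 = 4, x_4 = 7, y_4 = 11, z_4 = 5, h_4 = 8, x_5 = 3, y_5 = 13, z_5 = 9, r_5 = 3, x_6 = 6, y_6 = 4, z_6 = 17, h_6 = 3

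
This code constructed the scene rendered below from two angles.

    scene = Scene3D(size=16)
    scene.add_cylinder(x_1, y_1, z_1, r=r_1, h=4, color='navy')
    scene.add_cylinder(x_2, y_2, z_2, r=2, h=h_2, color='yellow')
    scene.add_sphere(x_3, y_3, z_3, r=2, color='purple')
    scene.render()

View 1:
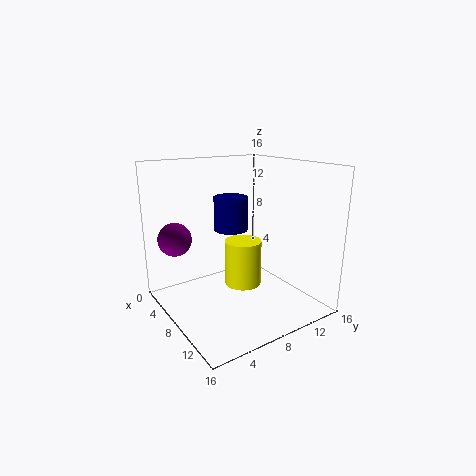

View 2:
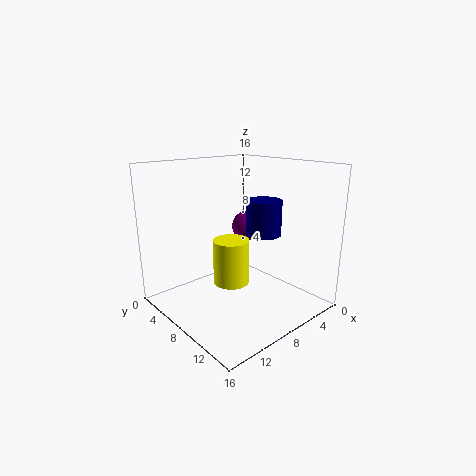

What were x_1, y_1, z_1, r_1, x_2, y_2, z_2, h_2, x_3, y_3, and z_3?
x_1 = 5, y_1 = 9, z_1 = 8, r_1 = 2, x_2 = 9, y_2 = 8, z_2 = 3, h_2 = 5, x_3 = 2, y_3 = 3, z_3 = 7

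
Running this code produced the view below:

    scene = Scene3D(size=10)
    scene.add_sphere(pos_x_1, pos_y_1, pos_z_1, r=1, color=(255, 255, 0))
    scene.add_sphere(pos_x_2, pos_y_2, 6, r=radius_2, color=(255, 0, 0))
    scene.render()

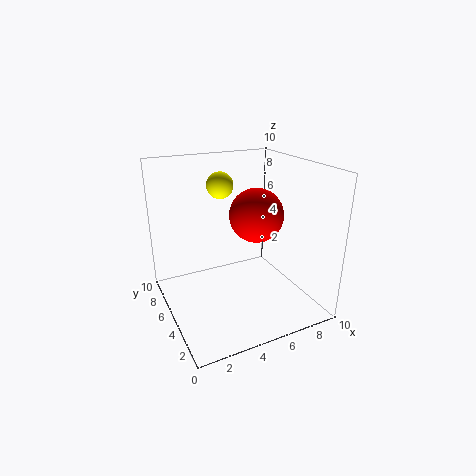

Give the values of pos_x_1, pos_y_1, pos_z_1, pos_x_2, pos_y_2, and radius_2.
pos_x_1 = 5; pos_y_1 = 8; pos_z_1 = 8; pos_x_2 = 7; pos_y_2 = 6; radius_2 = 2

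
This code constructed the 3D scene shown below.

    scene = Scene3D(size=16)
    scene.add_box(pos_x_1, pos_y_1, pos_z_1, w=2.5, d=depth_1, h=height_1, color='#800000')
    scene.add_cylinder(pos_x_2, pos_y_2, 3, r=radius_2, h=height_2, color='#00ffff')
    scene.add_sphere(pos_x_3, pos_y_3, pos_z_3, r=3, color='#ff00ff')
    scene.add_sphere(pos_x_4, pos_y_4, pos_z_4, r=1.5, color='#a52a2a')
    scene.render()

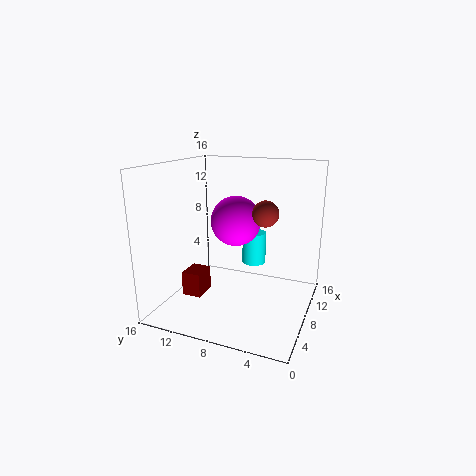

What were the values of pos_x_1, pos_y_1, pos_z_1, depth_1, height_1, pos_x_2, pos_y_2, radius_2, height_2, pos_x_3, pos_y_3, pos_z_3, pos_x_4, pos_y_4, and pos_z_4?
pos_x_1 = 2.5
pos_y_1 = 10
pos_z_1 = 3
depth_1 = 2
height_1 = 2.5
pos_x_2 = 13.5
pos_y_2 = 8
radius_2 = 1.5
height_2 = 4
pos_x_3 = 11
pos_y_3 = 9.5
pos_z_3 = 9
pos_x_4 = 10
pos_y_4 = 5.5
pos_z_4 = 10.5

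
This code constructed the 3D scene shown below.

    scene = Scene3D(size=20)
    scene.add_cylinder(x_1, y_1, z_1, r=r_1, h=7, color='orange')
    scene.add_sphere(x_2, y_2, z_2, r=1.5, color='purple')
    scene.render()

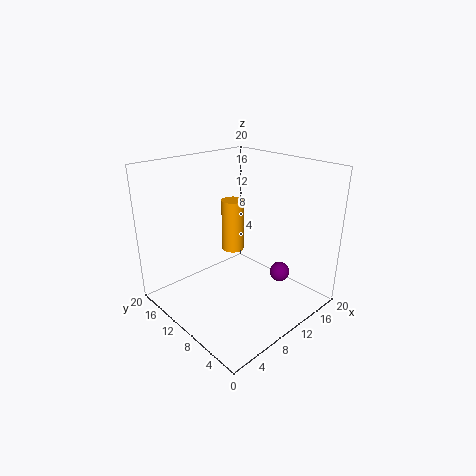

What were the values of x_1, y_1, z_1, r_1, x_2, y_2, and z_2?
x_1 = 9.5; y_1 = 10.5; z_1 = 8.5; r_1 = 1.5; x_2 = 16.5; y_2 = 7.5; z_2 = 3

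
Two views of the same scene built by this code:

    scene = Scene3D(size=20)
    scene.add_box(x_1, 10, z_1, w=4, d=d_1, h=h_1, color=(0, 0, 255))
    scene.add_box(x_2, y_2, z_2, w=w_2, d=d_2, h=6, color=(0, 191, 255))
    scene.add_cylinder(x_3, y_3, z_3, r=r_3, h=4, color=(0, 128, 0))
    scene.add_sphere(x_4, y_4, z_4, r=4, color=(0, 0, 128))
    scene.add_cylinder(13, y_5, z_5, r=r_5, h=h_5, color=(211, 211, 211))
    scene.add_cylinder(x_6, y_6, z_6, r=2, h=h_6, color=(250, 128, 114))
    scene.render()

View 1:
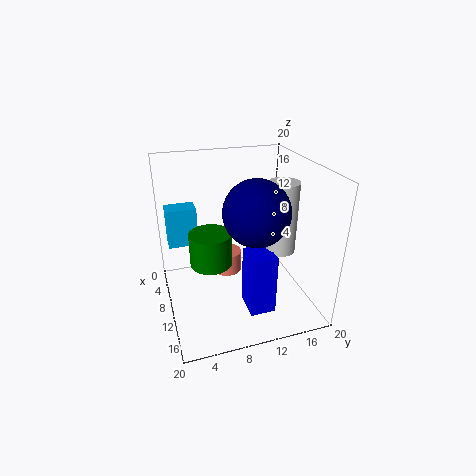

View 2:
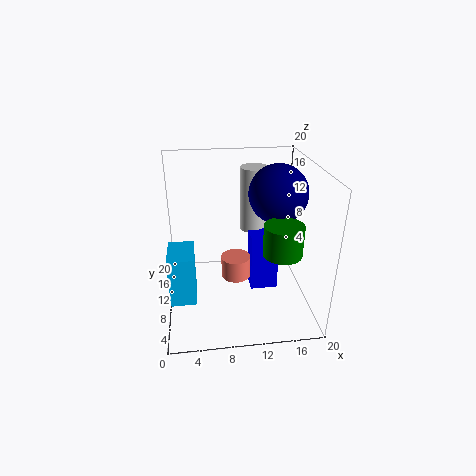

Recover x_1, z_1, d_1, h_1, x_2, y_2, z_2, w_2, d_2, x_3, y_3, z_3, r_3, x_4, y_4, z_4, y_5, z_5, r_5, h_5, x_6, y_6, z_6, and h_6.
x_1 = 12; z_1 = 1; d_1 = 3.5; h_1 = 8.5; x_2 = 1; y_2 = 1; z_2 = 6.5; w_2 = 3; d_2 = 4.5; x_3 = 15; y_3 = 5; z_3 = 10; r_3 = 2.5; x_4 = 15.5; y_4 = 10.5; z_4 = 16; y_5 = 15; z_5 = 9; r_5 = 2; h_5 = 9.5; x_6 = 9.5; y_6 = 8.5; z_6 = 5; h_6 = 3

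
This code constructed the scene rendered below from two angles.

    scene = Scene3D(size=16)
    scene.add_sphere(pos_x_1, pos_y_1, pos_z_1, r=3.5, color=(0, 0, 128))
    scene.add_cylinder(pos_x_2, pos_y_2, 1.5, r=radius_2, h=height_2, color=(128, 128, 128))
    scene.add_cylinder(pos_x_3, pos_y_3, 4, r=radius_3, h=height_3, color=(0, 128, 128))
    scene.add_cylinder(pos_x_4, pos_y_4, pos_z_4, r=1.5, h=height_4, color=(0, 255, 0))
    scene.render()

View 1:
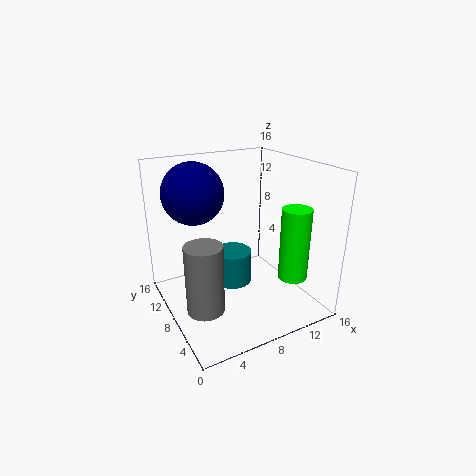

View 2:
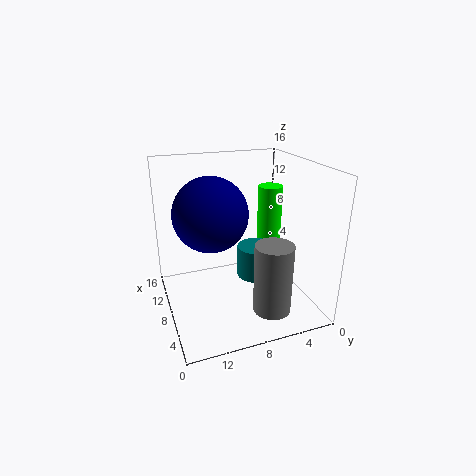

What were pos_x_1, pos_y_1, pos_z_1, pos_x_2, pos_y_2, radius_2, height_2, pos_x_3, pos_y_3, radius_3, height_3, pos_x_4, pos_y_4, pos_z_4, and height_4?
pos_x_1 = 4.5; pos_y_1 = 12; pos_z_1 = 12.5; pos_x_2 = 3; pos_y_2 = 6; radius_2 = 2; height_2 = 7.5; pos_x_3 = 6.5; pos_y_3 = 6.5; radius_3 = 2; height_3 = 3.5; pos_x_4 = 11.5; pos_y_4 = 2.5; pos_z_4 = 5; height_4 = 7.5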